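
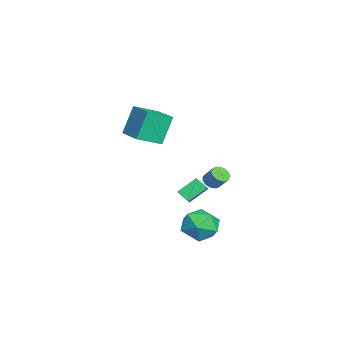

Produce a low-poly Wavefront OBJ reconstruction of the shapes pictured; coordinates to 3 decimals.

v 2.797 1.804 -2.931
v 3.595 1.322 -2.129
v 3.025 0.218 -4.111
v 3.823 -0.264 -3.309
v 2.632 -0.178 -3.014
v 2.491 0.803 -2.285
v 4.129 0.737 -3.955
v 3.988 1.718 -3.226
v 4.419 0.663 -2.762
v 3.494 0.097 -2.181
v 3.126 1.443 -4.059
v 2.201 0.877 -3.478
v 1.539 -3.553 3.016
v 0.946 -2.985 4.806
v 0.906 -2.216 2.381
v 0.313 -1.647 4.172
v 3.147 -2.673 3.268
v 2.554 -2.104 5.059
v 2.514 -1.335 2.634
v 1.921 -0.767 4.424
v -0.881 -0.619 -2.703
v -1.365 0.403 -1.844
v -0.562 0.013 -3.275
v -1.046 1.035 -2.417
v 0.366 -0.615 -2.003
v -0.118 0.407 -1.145
v 0.685 0.017 -2.576
v 0.201 1.039 -1.717
v -0.522 1.265 -1.53
v -0.218 0.773 -1.37
v 0.207 1.284 -0.61
v -0.098 1.775 -0.77
v -0.052 0.892 -1.543
v 0.373 1.403 -0.782
v 0.02 1.085 -1.713
v 0.445 1.596 -0.952
v -0.015 1.313 -1.847
v 0.41 1.824 -1.086
v -0.15 1.532 -1.918
v 0.274 2.043 -1.157
v -0.36 1.698 -1.912
v 0.065 2.209 -1.152
v -0.601 1.778 -1.831
v -0.176 2.289 -1.071
v -0.827 1.756 -1.69
v -0.402 2.267 -0.93
v -0.993 1.637 -1.518
v -0.568 2.148 -0.757
v -1.065 1.444 -1.348
v -0.64 1.955 -0.587
v -1.03 1.216 -1.214
v -0.605 1.727 -0.453
v -0.894 0.997 -1.143
v -0.47 1.508 -0.382
v -0.685 0.831 -1.148
v -0.26 1.342 -0.388
v -0.444 0.751 -1.229
v -0.019 1.262 -0.469
f 1 12 6
f 1 6 2
f 1 2 8
f 1 8 11
f 1 11 12
f 2 6 10
f 6 12 5
f 12 11 3
f 11 8 7
f 8 2 9
f 4 10 5
f 4 5 3
f 4 3 7
f 4 7 9
f 4 9 10
f 5 10 6
f 3 5 12
f 7 3 11
f 9 7 8
f 10 9 2
f 14 16 13
f 17 14 13
f 13 16 15
f 15 17 13
f 14 20 16
f 18 14 17
f 18 20 14
f 16 20 15
f 19 17 15
f 15 20 19
f 19 18 17
f 20 18 19
f 22 24 21
f 25 22 21
f 21 24 23
f 23 25 21
f 22 28 24
f 26 22 25
f 26 28 22
f 24 28 23
f 27 25 23
f 23 28 27
f 27 26 25
f 28 26 27
f 30 29 33
f 30 33 31
f 31 33 34
f 31 34 32
f 33 29 35
f 33 35 34
f 34 35 36
f 34 36 32
f 35 29 37
f 35 37 36
f 36 37 38
f 36 38 32
f 37 29 39
f 37 39 38
f 38 39 40
f 38 40 32
f 39 29 41
f 39 41 40
f 40 41 42
f 40 42 32
f 41 29 43
f 41 43 42
f 42 43 44
f 42 44 32
f 43 29 45
f 43 45 44
f 44 45 46
f 44 46 32
f 45 29 47
f 45 47 46
f 46 47 48
f 46 48 32
f 47 29 49
f 47 49 48
f 48 49 50
f 48 50 32
f 49 29 51
f 49 51 50
f 50 51 52
f 50 52 32
f 51 29 53
f 51 53 52
f 52 53 54
f 52 54 32
f 53 29 55
f 53 55 54
f 54 55 56
f 54 56 32
f 55 29 57
f 55 57 56
f 56 57 58
f 56 58 32
f 57 29 30
f 57 30 58
f 58 30 31
f 58 31 32



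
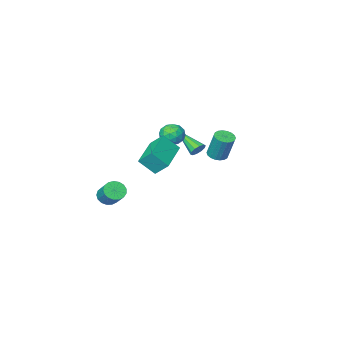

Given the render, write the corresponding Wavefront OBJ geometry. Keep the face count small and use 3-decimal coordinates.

v -1.708 -0.974 1.571
v -0.978 -0.819 1.286
v -1.342 -2.181 1.854
v -0.612 -2.026 1.569
v -0.859 -1.679 2.245
v -1.086 -0.933 2.07
v -1.234 -2.067 1.07
v -1.461 -1.321 0.895
v -0.685 -1.495 0.977
v -0.453 -1.255 1.703
v -1.867 -1.745 1.437
v -1.635 -1.505 2.163
v -1.375 -0.79 1.404
v -0.945 -2.21 1.736
v -1.09 -2.006 2.133
v -0.661 -1.914 1.966
v -1.439 -0.857 1.865
v -1.009 -0.766 1.697
v -0.94 -1.272 2.261
v -1.311 -2.234 1.443
v -0.881 -2.143 1.275
v -1.659 -1.086 1.174
v -1.23 -0.994 1.007
v -1.38 -1.728 0.879
v -0.774 -1.097 1.055
v -0.558 -1.806 1.221
v -0.924 -1.83 0.927
v -1.057 -1.392 0.825
v -0.637 -0.955 1.481
v -0.422 -1.665 1.648
v -0.568 -1.461 2.045
v -0.701 -1.022 1.942
v -0.465 -1.353 1.299
v -1.898 -1.335 1.492
v -1.683 -2.045 1.659
v -1.619 -1.978 1.198
v -1.752 -1.539 1.095
v -1.762 -1.194 1.919
v -1.546 -1.903 2.085
v -1.263 -1.608 2.315
v -1.396 -1.17 2.213
v -1.855 -1.647 1.841
v 0.429 0.586 1.202
v 1.15 0.019 2.095
v -0.001 1.257 1.974
v 0.72 0.69 2.867
v 2.02 2.03 0.833
v 2.741 1.463 1.726
v 1.59 2.701 1.605
v 2.311 2.134 2.498
v 1.359 -4.494 -4.045
v 2.052 -4.472 -4.144
v 2.153 -3.445 -3.214
v 1.461 -3.466 -3.115
v 1.932 -4.256 -4.37
v 2.033 -3.228 -3.44
v 1.681 -4.094 -4.522
v 1.782 -3.066 -3.591
v 1.356 -4.024 -4.564
v 1.457 -2.996 -3.633
v 1.032 -4.061 -4.487
v 1.133 -3.034 -3.557
v 0.783 -4.198 -4.31
v 0.884 -3.17 -3.379
v 0.666 -4.402 -4.071
v 0.767 -3.374 -3.141
v 0.708 -4.627 -3.827
v 0.809 -3.6 -2.896
v 0.899 -4.822 -3.633
v 1 -3.795 -2.702
v 1.196 -4.942 -3.533
v 1.297 -3.914 -2.602
v 1.53 -4.959 -3.551
v 1.631 -3.931 -2.62
v 1.825 -4.869 -3.682
v 1.926 -3.842 -2.751
v 2.013 -4.694 -3.896
v 2.115 -3.666 -2.965
v -1.155 3.25 2.033
v -0.594 3.457 1.989
v -0.684 4.038 3.563
v -1.245 3.83 3.607
v -0.74 3.664 1.904
v -0.83 4.244 3.478
v -0.969 3.788 1.845
v -1.059 4.369 3.419
v -1.234 3.806 1.823
v -1.325 4.387 3.397
v -1.484 3.714 1.843
v -1.574 4.295 3.417
v -1.669 3.529 1.9
v -1.759 4.11 3.474
v -1.752 3.29 1.984
v -1.842 3.871 3.558
v -1.716 3.042 2.077
v -1.806 3.623 3.651
v -1.57 2.836 2.162
v -1.66 3.416 3.736
v -1.341 2.711 2.221
v -1.431 3.292 3.795
v -1.075 2.693 2.243
v -1.166 3.274 3.817
v -0.826 2.785 2.223
v -0.916 3.366 3.797
v -0.641 2.97 2.166
v -0.731 3.551 3.74
v -0.558 3.209 2.082
v -0.648 3.79 3.656
v -3.573 -2.632 -0.772
v -3.33 -2.84 -1.22
v -3.147 -4.428 0.292
v -3.094 -2.676 -1.038
v -3.041 -2.496 -0.755
v -3.191 -2.368 -0.478
v -3.487 -2.34 -0.314
v -3.816 -2.425 -0.324
v -4.053 -2.588 -0.506
v -4.106 -2.769 -0.789
v -3.956 -2.897 -1.065
v -3.66 -2.924 -1.23
f 1 38 17
f 38 12 41
f 17 41 6
f 38 41 17
f 1 17 13
f 17 6 18
f 13 18 2
f 17 18 13
f 1 13 22
f 13 2 23
f 22 23 8
f 13 23 22
f 1 22 34
f 22 8 37
f 34 37 11
f 22 37 34
f 1 34 38
f 34 11 42
f 38 42 12
f 34 42 38
f 2 18 29
f 18 6 32
f 29 32 10
f 18 32 29
f 6 41 19
f 41 12 40
f 19 40 5
f 41 40 19
f 12 42 39
f 42 11 35
f 39 35 3
f 42 35 39
f 11 37 36
f 37 8 24
f 36 24 7
f 37 24 36
f 8 23 28
f 23 2 25
f 28 25 9
f 23 25 28
f 4 30 16
f 30 10 31
f 16 31 5
f 30 31 16
f 4 16 14
f 16 5 15
f 14 15 3
f 16 15 14
f 4 14 21
f 14 3 20
f 21 20 7
f 14 20 21
f 4 21 26
f 21 7 27
f 26 27 9
f 21 27 26
f 4 26 30
f 26 9 33
f 30 33 10
f 26 33 30
f 5 31 19
f 31 10 32
f 19 32 6
f 31 32 19
f 3 15 39
f 15 5 40
f 39 40 12
f 15 40 39
f 7 20 36
f 20 3 35
f 36 35 11
f 20 35 36
f 9 27 28
f 27 7 24
f 28 24 8
f 27 24 28
f 10 33 29
f 33 9 25
f 29 25 2
f 33 25 29
f 44 46 43
f 47 44 43
f 43 46 45
f 45 47 43
f 44 50 46
f 48 44 47
f 48 50 44
f 46 50 45
f 49 47 45
f 45 50 49
f 49 48 47
f 50 48 49
f 52 51 55
f 52 55 53
f 53 55 56
f 53 56 54
f 55 51 57
f 55 57 56
f 56 57 58
f 56 58 54
f 57 51 59
f 57 59 58
f 58 59 60
f 58 60 54
f 59 51 61
f 59 61 60
f 60 61 62
f 60 62 54
f 61 51 63
f 61 63 62
f 62 63 64
f 62 64 54
f 63 51 65
f 63 65 64
f 64 65 66
f 64 66 54
f 65 51 67
f 65 67 66
f 66 67 68
f 66 68 54
f 67 51 69
f 67 69 68
f 68 69 70
f 68 70 54
f 69 51 71
f 69 71 70
f 70 71 72
f 70 72 54
f 71 51 73
f 71 73 72
f 72 73 74
f 72 74 54
f 73 51 75
f 73 75 74
f 74 75 76
f 74 76 54
f 75 51 77
f 75 77 76
f 76 77 78
f 76 78 54
f 77 51 52
f 77 52 78
f 78 52 53
f 78 53 54
f 80 79 83
f 80 83 81
f 81 83 84
f 81 84 82
f 83 79 85
f 83 85 84
f 84 85 86
f 84 86 82
f 85 79 87
f 85 87 86
f 86 87 88
f 86 88 82
f 87 79 89
f 87 89 88
f 88 89 90
f 88 90 82
f 89 79 91
f 89 91 90
f 90 91 92
f 90 92 82
f 91 79 93
f 91 93 92
f 92 93 94
f 92 94 82
f 93 79 95
f 93 95 94
f 94 95 96
f 94 96 82
f 95 79 97
f 95 97 96
f 96 97 98
f 96 98 82
f 97 79 99
f 97 99 98
f 98 99 100
f 98 100 82
f 99 79 101
f 99 101 100
f 100 101 102
f 100 102 82
f 101 79 103
f 101 103 102
f 102 103 104
f 102 104 82
f 103 79 105
f 103 105 104
f 104 105 106
f 104 106 82
f 105 79 107
f 105 107 106
f 106 107 108
f 106 108 82
f 107 79 80
f 107 80 108
f 108 80 81
f 108 81 82
f 110 109 112
f 110 112 111
f 112 109 113
f 112 113 111
f 113 109 114
f 113 114 111
f 114 109 115
f 114 115 111
f 115 109 116
f 115 116 111
f 116 109 117
f 116 117 111
f 117 109 118
f 117 118 111
f 118 109 119
f 118 119 111
f 119 109 120
f 119 120 111
f 120 109 110
f 120 110 111



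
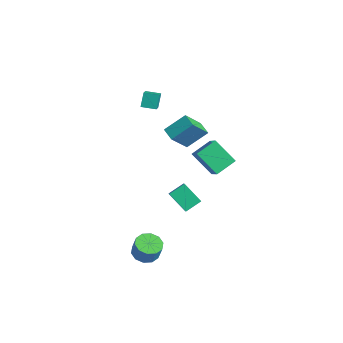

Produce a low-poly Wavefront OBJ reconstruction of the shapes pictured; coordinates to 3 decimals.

v 3.1 -3.844 -3.778
v 3.889 -3.898 -4.029
v 4.229 -3.85 -2.974
v 3.44 -3.796 -2.722
v 3.762 -3.401 -4.011
v 4.102 -3.353 -2.955
v 3.382 -3.074 -3.904
v 3.722 -3.026 -2.848
v 2.894 -3.04 -3.748
v 3.234 -2.992 -2.693
v 2.485 -3.314 -3.604
v 2.825 -3.266 -2.548
v 2.311 -3.79 -3.526
v 2.651 -3.742 -2.471
v 2.438 -4.287 -3.545
v 2.778 -4.239 -2.489
v 2.818 -4.614 -3.652
v 3.158 -4.566 -2.596
v 3.306 -4.648 -3.807
v 3.646 -4.6 -2.752
v 3.715 -4.374 -3.952
v 4.055 -4.326 -2.896
v -1.03 0.509 -3.68
v -0.937 1.529 -3.158
v 0.151 0.894 -4.641
v 0.244 1.914 -4.119
v -0.324 0.086 -2.981
v -0.231 1.106 -2.459
v 0.857 0.471 -3.942
v 0.95 1.491 -3.42
v -3.842 0.769 3.79
v -3.136 0.188 4.364
v -3.201 1.451 3.693
v -2.496 0.869 4.268
v -3.504 0.331 2.932
v -2.799 -0.251 3.507
v -2.864 1.012 2.836
v -2.158 0.431 3.41
v -0.654 1.041 1.579
v -0.37 -0.232 3.081
v -0.287 2.271 2.551
v -0.002 0.997 4.054
v 0.222 0.963 1.346
v 0.507 -0.311 2.849
v 0.59 2.192 2.319
v 0.874 0.919 3.821
v -2.513 3.183 -2.272
v -1.287 2.709 -1.163
v -2.525 4.539 -1.679
v -1.299 4.065 -0.571
v -1.181 3.735 -3.509
v 0.045 3.261 -2.401
v -1.193 5.091 -2.917
v 0.033 4.617 -1.808
f 2 1 5
f 2 5 3
f 3 5 6
f 3 6 4
f 5 1 7
f 5 7 6
f 6 7 8
f 6 8 4
f 7 1 9
f 7 9 8
f 8 9 10
f 8 10 4
f 9 1 11
f 9 11 10
f 10 11 12
f 10 12 4
f 11 1 13
f 11 13 12
f 12 13 14
f 12 14 4
f 13 1 15
f 13 15 14
f 14 15 16
f 14 16 4
f 15 1 17
f 15 17 16
f 16 17 18
f 16 18 4
f 17 1 19
f 17 19 18
f 18 19 20
f 18 20 4
f 19 1 21
f 19 21 20
f 20 21 22
f 20 22 4
f 21 1 2
f 21 2 22
f 22 2 3
f 22 3 4
f 24 26 23
f 27 24 23
f 23 26 25
f 25 27 23
f 24 30 26
f 28 24 27
f 28 30 24
f 26 30 25
f 29 27 25
f 25 30 29
f 29 28 27
f 30 28 29
f 32 34 31
f 35 32 31
f 31 34 33
f 33 35 31
f 32 38 34
f 36 32 35
f 36 38 32
f 34 38 33
f 37 35 33
f 33 38 37
f 37 36 35
f 38 36 37
f 40 42 39
f 43 40 39
f 39 42 41
f 41 43 39
f 40 46 42
f 44 40 43
f 44 46 40
f 42 46 41
f 45 43 41
f 41 46 45
f 45 44 43
f 46 44 45
f 48 50 47
f 51 48 47
f 47 50 49
f 49 51 47
f 48 54 50
f 52 48 51
f 52 54 48
f 50 54 49
f 53 51 49
f 49 54 53
f 53 52 51
f 54 52 53



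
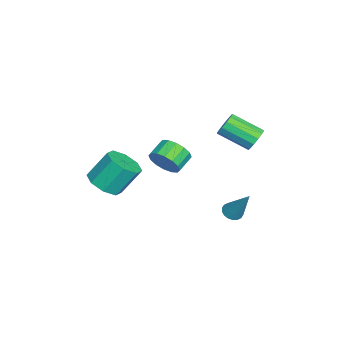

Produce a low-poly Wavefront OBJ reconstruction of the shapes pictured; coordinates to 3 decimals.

v 1.631 2.668 -2.993
v 2.069 2.32 -3.007
v 2.369 3.532 -1.287
v 2.149 2.515 -3.14
v 2.126 2.74 -3.244
v 2.005 2.951 -3.298
v 1.81 3.106 -3.292
v 1.58 3.175 -3.227
v 1.359 3.143 -3.116
v 1.192 3.017 -2.98
v 1.112 2.822 -2.847
v 1.135 2.597 -2.742
v 1.256 2.386 -2.688
v 1.451 2.231 -2.694
v 1.681 2.162 -2.759
v 1.902 2.194 -2.871
v 2.445 -3.405 -1.028
v 3.424 -3.277 -0.871
v 3.074 -2.327 0.544
v 2.095 -2.455 0.388
v 3.124 -2.729 -1.313
v 2.774 -1.779 0.102
v 2.426 -2.577 -1.588
v 2.076 -1.627 -0.172
v 1.739 -2.91 -1.534
v 1.389 -1.96 -0.119
v 1.466 -3.533 -1.184
v 1.116 -2.583 0.231
v 1.766 -4.081 -0.742
v 1.416 -3.131 0.673
v 2.464 -4.233 -0.468
v 2.114 -3.283 0.948
v 3.151 -3.9 -0.521
v 2.801 -2.95 0.894
v -1.048 3.49 0.432
v -0.842 3.785 1.044
v -1.127 2.205 1.901
v -1.332 1.91 1.288
v -1.237 3.842 1.018
v -1.522 2.262 1.875
v -1.572 3.788 0.806
v -1.857 2.208 1.663
v -1.74 3.639 0.476
v -2.025 2.059 1.332
v -1.689 3.443 0.131
v -1.974 1.862 0.987
v -1.434 3.262 -0.119
v -1.719 1.681 0.738
v -1.056 3.153 -0.193
v -1.341 1.573 0.664
v -0.675 3.152 -0.069
v -0.96 1.571 0.787
v -0.413 3.258 0.214
v -0.698 1.677 1.07
v -0.352 3.437 0.566
v -0.637 1.857 1.422
v -0.512 3.634 0.875
v -0.797 2.054 1.732
v 0.205 -0.845 -0.802
v 0.659 -0.751 -0.031
v -0.192 -0.3 0.414
v -0.645 -0.395 -0.358
v 0.742 -0.359 -0.268
v -0.108 0.092 0.176
v 0.682 -0.097 -0.649
v -0.169 0.353 -0.205
v 0.493 -0.036 -1.071
v -0.357 0.414 -0.627
v 0.228 -0.192 -1.421
v -0.622 0.259 -0.976
v -0.043 -0.523 -1.605
v -0.894 -0.072 -1.16
v -0.248 -0.94 -1.574
v -1.099 -0.489 -1.129
v -0.332 -1.332 -1.336
v -1.182 -0.881 -0.892
v -0.271 -1.593 -0.955
v -1.122 -1.143 -0.511
v -0.083 -1.654 -0.533
v -0.933 -1.204 -0.089
v 0.182 -1.499 -0.184
v -0.668 -1.048 0.261
v 0.454 -1.168 0
v -0.397 -0.717 0.445
f 2 1 4
f 2 4 3
f 4 1 5
f 4 5 3
f 5 1 6
f 5 6 3
f 6 1 7
f 6 7 3
f 7 1 8
f 7 8 3
f 8 1 9
f 8 9 3
f 9 1 10
f 9 10 3
f 10 1 11
f 10 11 3
f 11 1 12
f 11 12 3
f 12 1 13
f 12 13 3
f 13 1 14
f 13 14 3
f 14 1 15
f 14 15 3
f 15 1 16
f 15 16 3
f 16 1 2
f 16 2 3
f 18 17 21
f 18 21 19
f 19 21 22
f 19 22 20
f 21 17 23
f 21 23 22
f 22 23 24
f 22 24 20
f 23 17 25
f 23 25 24
f 24 25 26
f 24 26 20
f 25 17 27
f 25 27 26
f 26 27 28
f 26 28 20
f 27 17 29
f 27 29 28
f 28 29 30
f 28 30 20
f 29 17 31
f 29 31 30
f 30 31 32
f 30 32 20
f 31 17 33
f 31 33 32
f 32 33 34
f 32 34 20
f 33 17 18
f 33 18 34
f 34 18 19
f 34 19 20
f 36 35 39
f 36 39 37
f 37 39 40
f 37 40 38
f 39 35 41
f 39 41 40
f 40 41 42
f 40 42 38
f 41 35 43
f 41 43 42
f 42 43 44
f 42 44 38
f 43 35 45
f 43 45 44
f 44 45 46
f 44 46 38
f 45 35 47
f 45 47 46
f 46 47 48
f 46 48 38
f 47 35 49
f 47 49 48
f 48 49 50
f 48 50 38
f 49 35 51
f 49 51 50
f 50 51 52
f 50 52 38
f 51 35 53
f 51 53 52
f 52 53 54
f 52 54 38
f 53 35 55
f 53 55 54
f 54 55 56
f 54 56 38
f 55 35 57
f 55 57 56
f 56 57 58
f 56 58 38
f 57 35 36
f 57 36 58
f 58 36 37
f 58 37 38
f 60 59 63
f 60 63 61
f 61 63 64
f 61 64 62
f 63 59 65
f 63 65 64
f 64 65 66
f 64 66 62
f 65 59 67
f 65 67 66
f 66 67 68
f 66 68 62
f 67 59 69
f 67 69 68
f 68 69 70
f 68 70 62
f 69 59 71
f 69 71 70
f 70 71 72
f 70 72 62
f 71 59 73
f 71 73 72
f 72 73 74
f 72 74 62
f 73 59 75
f 73 75 74
f 74 75 76
f 74 76 62
f 75 59 77
f 75 77 76
f 76 77 78
f 76 78 62
f 77 59 79
f 77 79 78
f 78 79 80
f 78 80 62
f 79 59 81
f 79 81 80
f 80 81 82
f 80 82 62
f 81 59 83
f 81 83 82
f 82 83 84
f 82 84 62
f 83 59 60
f 83 60 84
f 84 60 61
f 84 61 62



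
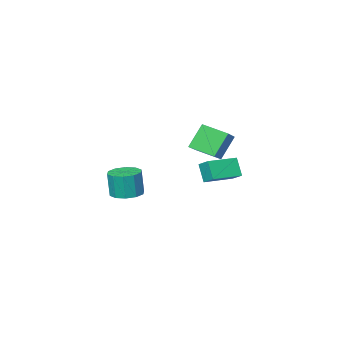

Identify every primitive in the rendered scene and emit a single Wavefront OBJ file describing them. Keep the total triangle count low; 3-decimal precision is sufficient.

v -3.598 1.182 3.124
v -3.61 2.186 3.723
v -3.528 1.889 1.941
v -3.539 2.893 2.54
v -1.641 1.147 3.22
v -1.652 2.151 3.819
v -1.57 1.854 2.037
v -1.582 2.858 2.636
v 3.144 1.178 1.888
v 3.686 2.029 1.917
v 3.779 1.914 3.6
v 3.236 1.062 3.572
v 3.082 2.183 1.96
v 3.175 2.068 3.644
v 2.502 1.953 1.977
v 2.595 1.838 3.66
v 2.167 1.426 1.959
v 2.26 1.311 3.643
v 2.205 0.805 1.915
v 2.298 0.69 3.598
v 2.601 0.326 1.86
v 2.694 0.211 3.543
v 3.205 0.172 1.816
v 3.298 0.057 3.5
v 3.785 0.402 1.8
v 3.878 0.287 3.483
v 4.12 0.929 1.817
v 4.213 0.814 3.501
v 4.082 1.55 1.862
v 4.175 1.435 3.545
v 1.173 -1.528 0.729
v 1.369 -1.341 1.149
v 0.627 -2.312 1.331
v 1.147 -1.212 1.116
v 0.932 -1.168 0.979
v 0.782 -1.22 0.775
v 0.736 -1.354 0.558
v 0.808 -1.535 0.388
v 0.977 -1.714 0.308
v 1.199 -1.843 0.342
v 1.414 -1.888 0.479
v 1.564 -1.836 0.683
v 1.61 -1.701 0.899
v 1.539 -1.52 1.07
v -4.626 -2.644 4.391
v -3.308 -1.257 5.372
v -5.635 -1.314 3.865
v -4.317 0.073 4.845
v -3.583 -2.493 2.775
v -2.265 -1.106 3.755
v -4.592 -1.163 2.248
v -3.274 0.224 3.229
f 2 4 1
f 5 2 1
f 1 4 3
f 3 5 1
f 2 8 4
f 6 2 5
f 6 8 2
f 4 8 3
f 7 5 3
f 3 8 7
f 7 6 5
f 8 6 7
f 10 9 13
f 10 13 11
f 11 13 14
f 11 14 12
f 13 9 15
f 13 15 14
f 14 15 16
f 14 16 12
f 15 9 17
f 15 17 16
f 16 17 18
f 16 18 12
f 17 9 19
f 17 19 18
f 18 19 20
f 18 20 12
f 19 9 21
f 19 21 20
f 20 21 22
f 20 22 12
f 21 9 23
f 21 23 22
f 22 23 24
f 22 24 12
f 23 9 25
f 23 25 24
f 24 25 26
f 24 26 12
f 25 9 27
f 25 27 26
f 26 27 28
f 26 28 12
f 27 9 29
f 27 29 28
f 28 29 30
f 28 30 12
f 29 9 10
f 29 10 30
f 30 10 11
f 30 11 12
f 32 31 34
f 32 34 33
f 34 31 35
f 34 35 33
f 35 31 36
f 35 36 33
f 36 31 37
f 36 37 33
f 37 31 38
f 37 38 33
f 38 31 39
f 38 39 33
f 39 31 40
f 39 40 33
f 40 31 41
f 40 41 33
f 41 31 42
f 41 42 33
f 42 31 43
f 42 43 33
f 43 31 44
f 43 44 33
f 44 31 32
f 44 32 33
f 46 48 45
f 49 46 45
f 45 48 47
f 47 49 45
f 46 52 48
f 50 46 49
f 50 52 46
f 48 52 47
f 51 49 47
f 47 52 51
f 51 50 49
f 52 50 51



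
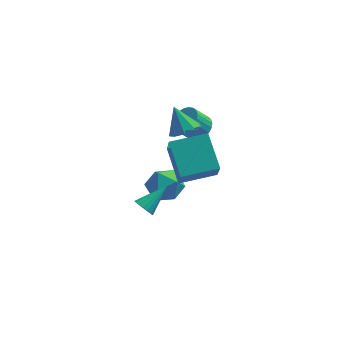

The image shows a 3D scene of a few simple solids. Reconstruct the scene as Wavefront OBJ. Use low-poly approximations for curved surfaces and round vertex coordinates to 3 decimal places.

v -0.796 -2.689 1.006
v -0.706 -3.64 2.4
v -1.306 -1.184 2.066
v -1.217 -2.135 3.46
v 0.917 -2.245 1.2
v 1.006 -3.196 2.594
v 0.406 -0.74 2.26
v 0.496 -1.691 3.654
v -2.392 -0.73 -2.815
v -1.969 -1.093 -2.975
v -1.288 0.19 -1.985
v -1.971 -0.919 -3.166
v -2.056 -0.708 -3.287
v -2.208 -0.501 -3.315
v -2.396 -0.34 -3.243
v -2.584 -0.256 -3.087
v -2.733 -0.266 -2.877
v -2.815 -0.368 -2.654
v -2.813 -0.541 -2.464
v -2.728 -0.753 -2.343
v -2.576 -0.96 -2.315
v -2.388 -1.121 -2.386
v -2.201 -1.205 -2.542
v -2.051 -1.195 -2.753
v 0.184 2.387 0.251
v 0.74 2.034 0.609
v 0.053 1.819 1.466
v -0.504 2.173 1.109
v 0.775 2.308 0.705
v 0.088 2.093 1.563
v 0.72 2.594 0.733
v 0.033 2.379 1.591
v 0.584 2.848 0.687
v -0.104 2.634 1.545
v 0.386 3.033 0.575
v -0.301 2.818 1.432
v 0.158 3.119 0.413
v -0.53 2.905 1.271
v -0.067 3.094 0.227
v -0.754 2.879 1.085
v -0.253 2.961 0.045
v -0.94 2.746 0.902
v -0.373 2.741 -0.106
v -1.06 2.526 0.751
v -0.408 2.467 -0.203
v -1.095 2.252 0.655
v -0.353 2.181 -0.231
v -1.04 1.966 0.627
v -0.216 1.926 -0.185
v -0.904 1.712 0.673
v -0.019 1.742 -0.072
v -0.706 1.527 0.785
v 0.21 1.655 0.089
v -0.478 1.441 0.947
v 0.434 1.681 0.275
v -0.253 1.466 1.133
v 0.62 1.814 0.458
v -0.067 1.599 1.315
v -0.474 1.049 1.325
v 0.257 1.033 1.672
v -1.006 1.691 2.475
v 0.195 1.501 1.382
v -0.18 1.757 1.066
v -0.693 1.682 0.87
v -1.104 1.311 0.888
v -1.22 0.817 1.11
v -0.987 0.431 1.433
v -0.515 0.335 1.705
v -0.023 0.572 1.8
v -1.892 2.074 -2.794
v -1.11 2.084 -3.45
v -1.75 0.436 -2.65
v -0.968 0.446 -3.306
v -0.861 0.855 -2.378
v -0.948 1.867 -2.466
v -1.912 0.653 -3.634
v -1.999 1.665 -3.722
v -1.123 1.206 -3.968
v -0.473 1.33 -3.192
v -2.387 1.19 -2.908
v -1.737 1.314 -2.132
f 2 4 1
f 5 2 1
f 1 4 3
f 3 5 1
f 2 8 4
f 6 2 5
f 6 8 2
f 4 8 3
f 7 5 3
f 3 8 7
f 7 6 5
f 8 6 7
f 10 9 12
f 10 12 11
f 12 9 13
f 12 13 11
f 13 9 14
f 13 14 11
f 14 9 15
f 14 15 11
f 15 9 16
f 15 16 11
f 16 9 17
f 16 17 11
f 17 9 18
f 17 18 11
f 18 9 19
f 18 19 11
f 19 9 20
f 19 20 11
f 20 9 21
f 20 21 11
f 21 9 22
f 21 22 11
f 22 9 23
f 22 23 11
f 23 9 24
f 23 24 11
f 24 9 10
f 24 10 11
f 26 25 29
f 26 29 27
f 27 29 30
f 27 30 28
f 29 25 31
f 29 31 30
f 30 31 32
f 30 32 28
f 31 25 33
f 31 33 32
f 32 33 34
f 32 34 28
f 33 25 35
f 33 35 34
f 34 35 36
f 34 36 28
f 35 25 37
f 35 37 36
f 36 37 38
f 36 38 28
f 37 25 39
f 37 39 38
f 38 39 40
f 38 40 28
f 39 25 41
f 39 41 40
f 40 41 42
f 40 42 28
f 41 25 43
f 41 43 42
f 42 43 44
f 42 44 28
f 43 25 45
f 43 45 44
f 44 45 46
f 44 46 28
f 45 25 47
f 45 47 46
f 46 47 48
f 46 48 28
f 47 25 49
f 47 49 48
f 48 49 50
f 48 50 28
f 49 25 51
f 49 51 50
f 50 51 52
f 50 52 28
f 51 25 53
f 51 53 52
f 52 53 54
f 52 54 28
f 53 25 55
f 53 55 54
f 54 55 56
f 54 56 28
f 55 25 57
f 55 57 56
f 56 57 58
f 56 58 28
f 57 25 26
f 57 26 58
f 58 26 27
f 58 27 28
f 60 59 62
f 60 62 61
f 62 59 63
f 62 63 61
f 63 59 64
f 63 64 61
f 64 59 65
f 64 65 61
f 65 59 66
f 65 66 61
f 66 59 67
f 66 67 61
f 67 59 68
f 67 68 61
f 68 59 69
f 68 69 61
f 69 59 60
f 69 60 61
f 70 81 75
f 70 75 71
f 70 71 77
f 70 77 80
f 70 80 81
f 71 75 79
f 75 81 74
f 81 80 72
f 80 77 76
f 77 71 78
f 73 79 74
f 73 74 72
f 73 72 76
f 73 76 78
f 73 78 79
f 74 79 75
f 72 74 81
f 76 72 80
f 78 76 77
f 79 78 71



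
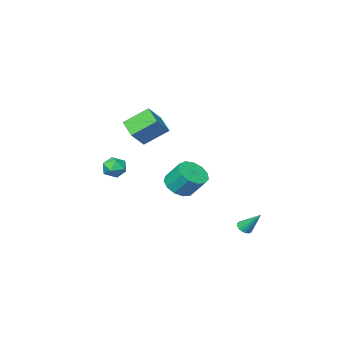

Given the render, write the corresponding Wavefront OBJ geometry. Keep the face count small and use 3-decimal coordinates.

v 2.177 -2.281 -0.701
v 2.953 -2.546 -0.727
v 1.747 -3.534 -0.773
v 2.523 -3.799 -0.799
v 2.226 -3.468 -0.11
v 2.491 -2.693 -0.066
v 2.209 -3.387 -1.434
v 2.474 -2.612 -1.39
v 2.972 -3.229 -1.18
v 2.983 -3.279 -0.362
v 1.717 -2.801 -1.138
v 1.728 -2.851 -0.32
v -1.192 -1.6 -2.543
v -0.289 -1.868 -2.101
v -0.606 -0.907 -0.874
v -1.508 -0.64 -1.317
v -0.177 -1.401 -2.438
v -0.493 -0.441 -1.211
v -0.386 -0.998 -2.807
v -0.703 -0.037 -1.58
v -0.852 -0.786 -3.093
v -1.168 0.175 -1.866
v -1.425 -0.832 -3.205
v -1.742 0.128 -1.978
v -1.925 -1.123 -3.106
v -2.241 -0.162 -1.879
v -2.191 -1.565 -2.829
v -2.508 -0.604 -1.602
v -2.141 -2.018 -2.461
v -2.457 -1.058 -1.234
v -1.789 -2.339 -2.119
v -2.105 -1.378 -0.892
v -1.247 -2.425 -1.912
v -1.564 -1.464 -0.685
v -0.688 -2.249 -1.906
v -1.005 -1.289 -0.679
v -2.158 3.241 -4.554
v -1.794 3.009 -4.264
v -2.502 4.239 -3.326
v -1.676 3.178 -4.368
v -1.653 3.36 -4.51
v -1.731 3.518 -4.66
v -1.892 3.621 -4.789
v -2.107 3.649 -4.872
v -2.331 3.596 -4.892
v -2.521 3.473 -4.845
v -2.639 3.303 -4.74
v -2.662 3.122 -4.599
v -2.585 2.963 -4.449
v -2.423 2.86 -4.319
v -2.208 2.832 -4.236
v -1.984 2.885 -4.217
v 2.436 -0.046 1.945
v 2.148 -1.248 2.536
v 1.251 0.746 2.977
v 0.963 -0.455 3.568
v 3.457 0.195 2.932
v 3.169 -1.006 3.523
v 2.272 0.988 3.964
v 1.984 -0.214 4.555
f 1 12 6
f 1 6 2
f 1 2 8
f 1 8 11
f 1 11 12
f 2 6 10
f 6 12 5
f 12 11 3
f 11 8 7
f 8 2 9
f 4 10 5
f 4 5 3
f 4 3 7
f 4 7 9
f 4 9 10
f 5 10 6
f 3 5 12
f 7 3 11
f 9 7 8
f 10 9 2
f 14 13 17
f 14 17 15
f 15 17 18
f 15 18 16
f 17 13 19
f 17 19 18
f 18 19 20
f 18 20 16
f 19 13 21
f 19 21 20
f 20 21 22
f 20 22 16
f 21 13 23
f 21 23 22
f 22 23 24
f 22 24 16
f 23 13 25
f 23 25 24
f 24 25 26
f 24 26 16
f 25 13 27
f 25 27 26
f 26 27 28
f 26 28 16
f 27 13 29
f 27 29 28
f 28 29 30
f 28 30 16
f 29 13 31
f 29 31 30
f 30 31 32
f 30 32 16
f 31 13 33
f 31 33 32
f 32 33 34
f 32 34 16
f 33 13 35
f 33 35 34
f 34 35 36
f 34 36 16
f 35 13 14
f 35 14 36
f 36 14 15
f 36 15 16
f 38 37 40
f 38 40 39
f 40 37 41
f 40 41 39
f 41 37 42
f 41 42 39
f 42 37 43
f 42 43 39
f 43 37 44
f 43 44 39
f 44 37 45
f 44 45 39
f 45 37 46
f 45 46 39
f 46 37 47
f 46 47 39
f 47 37 48
f 47 48 39
f 48 37 49
f 48 49 39
f 49 37 50
f 49 50 39
f 50 37 51
f 50 51 39
f 51 37 52
f 51 52 39
f 52 37 38
f 52 38 39
f 54 56 53
f 57 54 53
f 53 56 55
f 55 57 53
f 54 60 56
f 58 54 57
f 58 60 54
f 56 60 55
f 59 57 55
f 55 60 59
f 59 58 57
f 60 58 59



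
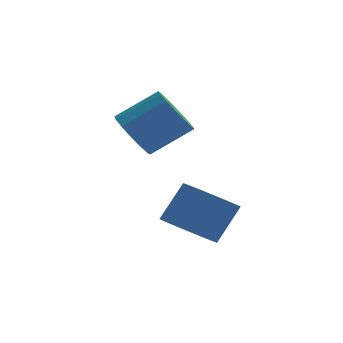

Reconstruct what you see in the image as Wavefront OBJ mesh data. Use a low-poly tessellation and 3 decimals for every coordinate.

v -1.494 0.91 -4.469
v -0.571 0.695 -4.845
v 0.117 1.416 -3.568
v -0.806 1.63 -3.191
v -0.84 1.386 -5.09
v -0.152 2.107 -3.812
v -1.493 1.797 -4.971
v -0.805 2.518 -3.693
v -2.146 1.689 -4.557
v -1.458 2.41 -3.28
v -2.417 1.124 -4.092
v -1.729 1.845 -2.815
v -2.148 0.433 -3.848
v -1.46 1.154 -2.57
v -1.495 0.022 -3.967
v -0.807 0.743 -2.689
v -0.842 0.13 -4.38
v -0.154 0.851 -3.103
v -3.536 3.552 -1.53
v -3.027 3.763 -2.34
v -1.634 4.24 -1.34
v -2.144 4.028 -0.53
v -3.263 4.195 -2.217
v -1.871 4.672 -1.217
v -3.573 4.454 -1.91
v -2.18 4.931 -0.91
v -3.872 4.472 -1.501
v -2.48 4.949 -0.501
v -4.082 4.243 -1.1
v -2.689 4.719 -0.099
v -4.146 3.828 -0.814
v -2.753 4.305 0.186
v -4.046 3.34 -0.72
v -2.653 3.817 0.28
v -3.809 2.908 -0.843
v -2.417 3.385 0.157
v -3.5 2.649 -1.15
v -2.107 3.126 -0.15
v -3.2 2.631 -1.559
v -1.808 3.108 -0.559
v -2.991 2.861 -1.961
v -1.598 3.337 -0.96
v -2.927 3.275 -2.246
v -1.534 3.752 -1.246
f 2 1 5
f 2 5 3
f 3 5 6
f 3 6 4
f 5 1 7
f 5 7 6
f 6 7 8
f 6 8 4
f 7 1 9
f 7 9 8
f 8 9 10
f 8 10 4
f 9 1 11
f 9 11 10
f 10 11 12
f 10 12 4
f 11 1 13
f 11 13 12
f 12 13 14
f 12 14 4
f 13 1 15
f 13 15 14
f 14 15 16
f 14 16 4
f 15 1 17
f 15 17 16
f 16 17 18
f 16 18 4
f 17 1 2
f 17 2 18
f 18 2 3
f 18 3 4
f 20 19 23
f 20 23 21
f 21 23 24
f 21 24 22
f 23 19 25
f 23 25 24
f 24 25 26
f 24 26 22
f 25 19 27
f 25 27 26
f 26 27 28
f 26 28 22
f 27 19 29
f 27 29 28
f 28 29 30
f 28 30 22
f 29 19 31
f 29 31 30
f 30 31 32
f 30 32 22
f 31 19 33
f 31 33 32
f 32 33 34
f 32 34 22
f 33 19 35
f 33 35 34
f 34 35 36
f 34 36 22
f 35 19 37
f 35 37 36
f 36 37 38
f 36 38 22
f 37 19 39
f 37 39 38
f 38 39 40
f 38 40 22
f 39 19 41
f 39 41 40
f 40 41 42
f 40 42 22
f 41 19 43
f 41 43 42
f 42 43 44
f 42 44 22
f 43 19 20
f 43 20 44
f 44 20 21
f 44 21 22



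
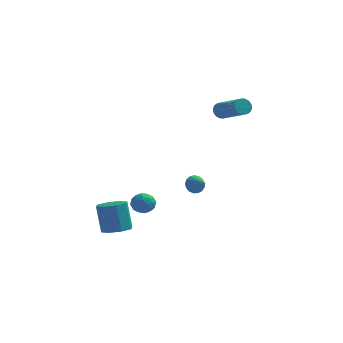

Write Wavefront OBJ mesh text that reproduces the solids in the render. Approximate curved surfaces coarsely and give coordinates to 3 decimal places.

v -1.591 -3.864 -3.792
v -1.078 -4.598 -3.582
v -1.456 -4.331 -1.719
v -1.969 -3.596 -1.928
v -0.703 -4.002 -3.591
v -1.082 -3.734 -1.728
v -0.849 -3.325 -3.718
v -1.228 -3.057 -1.855
v -1.429 -2.963 -3.888
v -1.808 -2.696 -2.025
v -2.104 -3.129 -4.001
v -2.482 -2.862 -2.138
v -2.478 -3.726 -3.992
v -2.857 -3.458 -2.129
v -2.332 -4.403 -3.865
v -2.711 -4.135 -2.002
v -1.752 -4.764 -3.695
v -2.131 -4.497 -1.832
v 2.309 4.368 3.234
v 2.681 4.546 2.771
v 4.302 3.331 3.602
v 3.931 3.152 4.066
v 2.725 4.718 2.936
v 4.346 3.502 3.767
v 2.706 4.836 3.146
v 4.327 3.621 3.977
v 2.627 4.883 3.37
v 4.248 3.668 4.201
v 2.499 4.852 3.573
v 4.12 3.636 4.404
v 2.342 4.747 3.724
v 3.963 3.531 4.555
v 2.181 4.584 3.801
v 3.802 3.368 4.632
v 2.039 4.388 3.792
v 3.66 3.173 4.623
v 1.938 4.189 3.698
v 3.559 2.974 4.529
v 1.894 4.018 3.533
v 3.515 2.802 4.364
v 1.913 3.899 3.323
v 3.534 2.684 4.154
v 1.992 3.852 3.099
v 3.613 2.637 3.93
v 2.12 3.884 2.896
v 3.741 2.668 3.727
v 2.277 3.989 2.745
v 3.898 2.773 3.576
v 2.438 4.152 2.668
v 4.059 2.936 3.499
v 2.58 4.347 2.677
v 4.201 3.132 3.508
v 1.243 2.376 -2.206
v 1.638 2.531 -2.75
v 2.037 1.724 -1.814
v 1.717 2.761 -2.527
v 1.688 2.903 -2.23
v 1.556 2.925 -1.928
v 1.353 2.82 -1.689
v 1.125 2.614 -1.569
v 0.924 2.354 -1.594
v 0.795 2.099 -1.76
v 0.769 1.907 -2.027
v 0.852 1.823 -2.336
v 1.024 1.865 -2.614
v 1.246 2.025 -2.799
v 1.468 2.265 -2.848
v -2.472 2.522 -3.788
v -2.002 2.664 -4.445
v -1.718 1.476 -3.475
v -1.248 1.618 -4.132
v -1.235 2.139 -3.498
v -1.701 2.785 -3.692
v -2.019 1.355 -4.228
v -2.485 2.001 -4.422
v -1.722 1.943 -4.717
v -1.238 2.427 -4.266
v -2.482 1.713 -3.654
v -1.998 2.197 -3.203
v -2.303 2.685 -4.144
v -1.417 1.455 -3.776
v -1.409 1.761 -3.404
v -1.133 1.845 -3.79
v -2.127 2.756 -3.701
v -1.85 2.839 -4.087
v -1.399 2.531 -3.531
v -1.87 1.301 -3.833
v -1.593 1.384 -4.219
v -2.587 2.295 -4.13
v -2.311 2.379 -4.516
v -2.321 1.609 -4.389
v -1.862 2.345 -4.69
v -1.419 1.73 -4.506
v -1.872 1.575 -4.563
v -2.146 1.955 -4.676
v -1.578 2.629 -4.425
v -1.134 2.014 -4.241
v -1.127 2.32 -3.868
v -1.401 2.7 -3.982
v -1.413 2.205 -4.585
v -2.586 2.126 -3.679
v -2.142 1.511 -3.495
v -2.319 1.44 -3.938
v -2.593 1.82 -4.052
v -2.301 2.41 -3.414
v -1.858 1.795 -3.23
v -1.574 2.185 -3.244
v -1.848 2.565 -3.357
v -2.307 1.935 -3.335
f 2 1 5
f 2 5 3
f 3 5 6
f 3 6 4
f 5 1 7
f 5 7 6
f 6 7 8
f 6 8 4
f 7 1 9
f 7 9 8
f 8 9 10
f 8 10 4
f 9 1 11
f 9 11 10
f 10 11 12
f 10 12 4
f 11 1 13
f 11 13 12
f 12 13 14
f 12 14 4
f 13 1 15
f 13 15 14
f 14 15 16
f 14 16 4
f 15 1 17
f 15 17 16
f 16 17 18
f 16 18 4
f 17 1 2
f 17 2 18
f 18 2 3
f 18 3 4
f 20 19 23
f 20 23 21
f 21 23 24
f 21 24 22
f 23 19 25
f 23 25 24
f 24 25 26
f 24 26 22
f 25 19 27
f 25 27 26
f 26 27 28
f 26 28 22
f 27 19 29
f 27 29 28
f 28 29 30
f 28 30 22
f 29 19 31
f 29 31 30
f 30 31 32
f 30 32 22
f 31 19 33
f 31 33 32
f 32 33 34
f 32 34 22
f 33 19 35
f 33 35 34
f 34 35 36
f 34 36 22
f 35 19 37
f 35 37 36
f 36 37 38
f 36 38 22
f 37 19 39
f 37 39 38
f 38 39 40
f 38 40 22
f 39 19 41
f 39 41 40
f 40 41 42
f 40 42 22
f 41 19 43
f 41 43 42
f 42 43 44
f 42 44 22
f 43 19 45
f 43 45 44
f 44 45 46
f 44 46 22
f 45 19 47
f 45 47 46
f 46 47 48
f 46 48 22
f 47 19 49
f 47 49 48
f 48 49 50
f 48 50 22
f 49 19 51
f 49 51 50
f 50 51 52
f 50 52 22
f 51 19 20
f 51 20 52
f 52 20 21
f 52 21 22
f 54 53 56
f 54 56 55
f 56 53 57
f 56 57 55
f 57 53 58
f 57 58 55
f 58 53 59
f 58 59 55
f 59 53 60
f 59 60 55
f 60 53 61
f 60 61 55
f 61 53 62
f 61 62 55
f 62 53 63
f 62 63 55
f 63 53 64
f 63 64 55
f 64 53 65
f 64 65 55
f 65 53 66
f 65 66 55
f 66 53 67
f 66 67 55
f 67 53 54
f 67 54 55
f 68 105 84
f 105 79 108
f 84 108 73
f 105 108 84
f 68 84 80
f 84 73 85
f 80 85 69
f 84 85 80
f 68 80 89
f 80 69 90
f 89 90 75
f 80 90 89
f 68 89 101
f 89 75 104
f 101 104 78
f 89 104 101
f 68 101 105
f 101 78 109
f 105 109 79
f 101 109 105
f 69 85 96
f 85 73 99
f 96 99 77
f 85 99 96
f 73 108 86
f 108 79 107
f 86 107 72
f 108 107 86
f 79 109 106
f 109 78 102
f 106 102 70
f 109 102 106
f 78 104 103
f 104 75 91
f 103 91 74
f 104 91 103
f 75 90 95
f 90 69 92
f 95 92 76
f 90 92 95
f 71 97 83
f 97 77 98
f 83 98 72
f 97 98 83
f 71 83 81
f 83 72 82
f 81 82 70
f 83 82 81
f 71 81 88
f 81 70 87
f 88 87 74
f 81 87 88
f 71 88 93
f 88 74 94
f 93 94 76
f 88 94 93
f 71 93 97
f 93 76 100
f 97 100 77
f 93 100 97
f 72 98 86
f 98 77 99
f 86 99 73
f 98 99 86
f 70 82 106
f 82 72 107
f 106 107 79
f 82 107 106
f 74 87 103
f 87 70 102
f 103 102 78
f 87 102 103
f 76 94 95
f 94 74 91
f 95 91 75
f 94 91 95
f 77 100 96
f 100 76 92
f 96 92 69
f 100 92 96



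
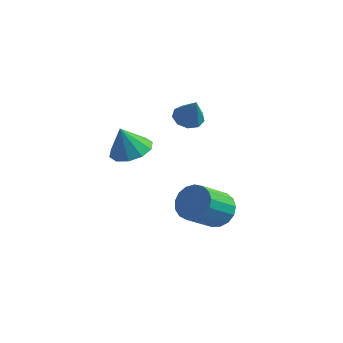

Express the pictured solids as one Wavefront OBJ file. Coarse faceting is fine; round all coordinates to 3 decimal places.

v -0.948 -0.902 1.368
v 0.027 -0.899 1.668
v -1.372 -1.098 2.752
v -0.184 -0.305 1.687
v -0.688 0.06 1.585
v -1.29 0.059 1.4
v -1.762 -0.31 1.203
v -1.923 -0.905 1.069
v -1.711 -1.498 1.05
v -1.208 -1.864 1.152
v -0.606 -1.862 1.337
v -0.134 -1.494 1.534
v 0.615 1.76 2.272
v 1.299 1.975 2.051
v 1.145 1.42 3.588
v 1.047 2.373 2.256
v 0.593 2.484 2.468
v 0.149 2.257 2.588
v -0.077 1.797 2.56
v 0.02 1.32 2.397
v 0.396 1.05 2.176
v 0.873 1.111 1.999
v 1.23 1.477 1.95
v 2.331 1.144 -3.097
v 2.944 1.497 -2.419
v 2.322 0.13 -1.145
v 1.709 -0.224 -1.823
v 2.548 1.74 -2.351
v 1.927 0.373 -1.076
v 2.103 1.847 -2.454
v 1.482 0.479 -1.179
v 1.71 1.792 -2.704
v 1.089 0.425 -1.429
v 1.459 1.589 -3.044
v 0.838 0.222 -1.769
v 1.408 1.284 -3.396
v 0.787 -0.084 -2.122
v 1.568 0.947 -3.68
v 0.947 -0.421 -2.406
v 1.903 0.655 -3.831
v 1.282 -0.713 -2.556
v 2.335 0.474 -3.813
v 1.714 -0.893 -2.538
v 2.767 0.448 -3.631
v 2.146 -0.92 -2.357
v 3.099 0.58 -3.327
v 2.478 -0.787 -2.053
v 3.254 0.842 -2.971
v 2.633 -0.525 -1.696
v 3.198 1.173 -2.643
v 2.577 -0.195 -1.368
f 2 1 4
f 2 4 3
f 4 1 5
f 4 5 3
f 5 1 6
f 5 6 3
f 6 1 7
f 6 7 3
f 7 1 8
f 7 8 3
f 8 1 9
f 8 9 3
f 9 1 10
f 9 10 3
f 10 1 11
f 10 11 3
f 11 1 12
f 11 12 3
f 12 1 2
f 12 2 3
f 14 13 16
f 14 16 15
f 16 13 17
f 16 17 15
f 17 13 18
f 17 18 15
f 18 13 19
f 18 19 15
f 19 13 20
f 19 20 15
f 20 13 21
f 20 21 15
f 21 13 22
f 21 22 15
f 22 13 23
f 22 23 15
f 23 13 14
f 23 14 15
f 25 24 28
f 25 28 26
f 26 28 29
f 26 29 27
f 28 24 30
f 28 30 29
f 29 30 31
f 29 31 27
f 30 24 32
f 30 32 31
f 31 32 33
f 31 33 27
f 32 24 34
f 32 34 33
f 33 34 35
f 33 35 27
f 34 24 36
f 34 36 35
f 35 36 37
f 35 37 27
f 36 24 38
f 36 38 37
f 37 38 39
f 37 39 27
f 38 24 40
f 38 40 39
f 39 40 41
f 39 41 27
f 40 24 42
f 40 42 41
f 41 42 43
f 41 43 27
f 42 24 44
f 42 44 43
f 43 44 45
f 43 45 27
f 44 24 46
f 44 46 45
f 45 46 47
f 45 47 27
f 46 24 48
f 46 48 47
f 47 48 49
f 47 49 27
f 48 24 50
f 48 50 49
f 49 50 51
f 49 51 27
f 50 24 25
f 50 25 51
f 51 25 26
f 51 26 27



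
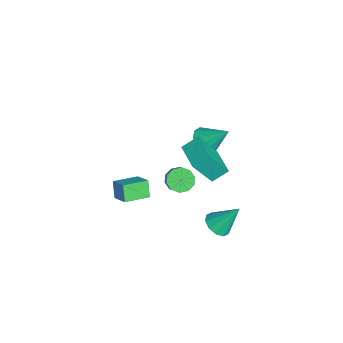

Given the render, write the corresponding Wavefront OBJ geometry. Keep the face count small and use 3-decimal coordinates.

v -0.311 -2.374 -2.721
v -0.926 -2.384 -1.785
v -0.798 -0.924 -3.026
v -1.414 -0.934 -2.091
v 0.674 -1.906 -2.069
v 0.058 -1.916 -1.134
v 0.186 -0.456 -2.375
v -0.429 -0.466 -1.439
v 3.467 2.822 -1.757
v 3.921 3.37 -2.224
v 3.653 3.978 -0.223
v 3.414 3.503 -2.263
v 2.928 3.377 -2.11
v 2.648 3.039 -1.821
v 2.681 2.618 -1.509
v 3.014 2.275 -1.291
v 3.521 2.141 -1.251
v 4.007 2.268 -1.405
v 4.287 2.606 -1.694
v 4.254 3.027 -2.006
v 0.601 1.255 2.61
v 0.402 2.19 3.212
v 0.414 2.36 0.834
v 0.214 3.295 1.437
v 2.346 1.605 2.643
v 2.146 2.54 3.246
v 2.158 2.71 0.868
v 1.959 3.645 1.47
v -1.894 1.462 -3.3
v -1.304 1.314 -3.851
v -0.157 1.271 -2.61
v -0.746 1.418 -2.06
v -1.345 1.817 -3.795
v -0.197 1.773 -2.555
v -1.595 2.183 -3.551
v -0.448 2.139 -2.311
v -1.959 2.274 -3.211
v -0.812 2.231 -1.97
v -2.299 2.055 -2.905
v -1.151 2.011 -1.664
v -2.483 1.609 -2.75
v -1.336 1.566 -1.509
v -2.443 1.107 -2.805
v -1.295 1.063 -1.565
v -2.192 0.741 -3.049
v -1.045 0.697 -1.809
v -1.828 0.649 -3.39
v -0.681 0.606 -2.149
v -1.489 0.869 -3.696
v -0.341 0.825 -2.455
v -4.086 3.305 -2.165
v -3.164 3.034 -2.301
v -3.514 4.575 -0.815
v -3.282 3.486 -2.676
v -3.706 3.87 -2.857
v -4.275 4.037 -2.773
v -4.773 3.925 -2.457
v -5.007 3.576 -2.03
v -4.89 3.124 -1.654
v -4.466 2.741 -1.474
v -3.896 2.573 -1.558
v -3.399 2.685 -1.873
f 2 4 1
f 5 2 1
f 1 4 3
f 3 5 1
f 2 8 4
f 6 2 5
f 6 8 2
f 4 8 3
f 7 5 3
f 3 8 7
f 7 6 5
f 8 6 7
f 10 9 12
f 10 12 11
f 12 9 13
f 12 13 11
f 13 9 14
f 13 14 11
f 14 9 15
f 14 15 11
f 15 9 16
f 15 16 11
f 16 9 17
f 16 17 11
f 17 9 18
f 17 18 11
f 18 9 19
f 18 19 11
f 19 9 20
f 19 20 11
f 20 9 10
f 20 10 11
f 22 24 21
f 25 22 21
f 21 24 23
f 23 25 21
f 22 28 24
f 26 22 25
f 26 28 22
f 24 28 23
f 27 25 23
f 23 28 27
f 27 26 25
f 28 26 27
f 30 29 33
f 30 33 31
f 31 33 34
f 31 34 32
f 33 29 35
f 33 35 34
f 34 35 36
f 34 36 32
f 35 29 37
f 35 37 36
f 36 37 38
f 36 38 32
f 37 29 39
f 37 39 38
f 38 39 40
f 38 40 32
f 39 29 41
f 39 41 40
f 40 41 42
f 40 42 32
f 41 29 43
f 41 43 42
f 42 43 44
f 42 44 32
f 43 29 45
f 43 45 44
f 44 45 46
f 44 46 32
f 45 29 47
f 45 47 46
f 46 47 48
f 46 48 32
f 47 29 49
f 47 49 48
f 48 49 50
f 48 50 32
f 49 29 30
f 49 30 50
f 50 30 31
f 50 31 32
f 52 51 54
f 52 54 53
f 54 51 55
f 54 55 53
f 55 51 56
f 55 56 53
f 56 51 57
f 56 57 53
f 57 51 58
f 57 58 53
f 58 51 59
f 58 59 53
f 59 51 60
f 59 60 53
f 60 51 61
f 60 61 53
f 61 51 62
f 61 62 53
f 62 51 52
f 62 52 53



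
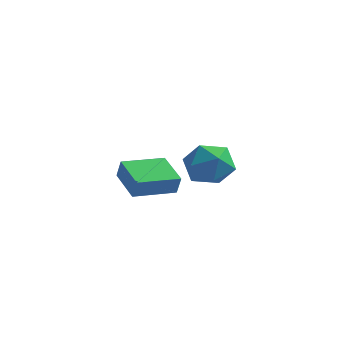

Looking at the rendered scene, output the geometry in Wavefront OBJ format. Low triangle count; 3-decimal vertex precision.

v -1.617 1.826 -0.154
v -1.336 1.707 0.809
v -3.003 2.988 0.394
v -2.722 2.869 1.357
v -0.278 3.511 -0.337
v 0.003 3.392 0.626
v -1.664 4.673 0.211
v -1.383 4.554 1.174
v 2.46 0.582 4.117
v 3.587 0.327 4.472
v 2.533 -0.887 2.828
v 3.66 -1.142 3.183
v 2.731 -1.346 3.929
v 2.685 -0.438 4.726
v 3.435 -0.122 2.574
v 3.389 0.786 3.371
v 4.19 -0.109 3.519
v 3.754 -0.865 4.356
v 2.366 0.305 2.944
v 1.93 -0.451 3.781
f 2 4 1
f 5 2 1
f 1 4 3
f 3 5 1
f 2 8 4
f 6 2 5
f 6 8 2
f 4 8 3
f 7 5 3
f 3 8 7
f 7 6 5
f 8 6 7
f 9 20 14
f 9 14 10
f 9 10 16
f 9 16 19
f 9 19 20
f 10 14 18
f 14 20 13
f 20 19 11
f 19 16 15
f 16 10 17
f 12 18 13
f 12 13 11
f 12 11 15
f 12 15 17
f 12 17 18
f 13 18 14
f 11 13 20
f 15 11 19
f 17 15 16
f 18 17 10



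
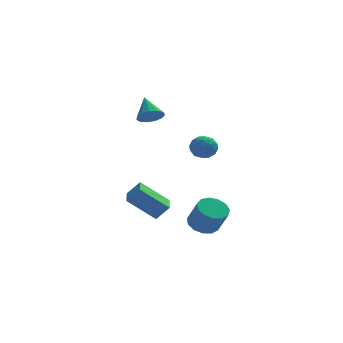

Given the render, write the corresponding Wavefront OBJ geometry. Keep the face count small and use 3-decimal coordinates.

v 0.913 -0.067 -4.935
v -0.704 -0.065 -3.533
v 0.944 1.342 -4.9
v -0.673 1.344 -3.499
v 1.653 -0.104 -4.081
v 0.036 -0.102 -2.68
v 1.684 1.305 -4.047
v 0.067 1.307 -2.645
v 0.683 2.283 2.045
v 1.38 2.1 2.436
v 0.357 3.417 3.155
v 1.485 2.43 2.13
v 1.335 2.713 1.797
v 0.978 2.86 1.542
v 0.527 2.823 1.448
v 0.126 2.615 1.543
v -0.099 2.301 1.797
v -0.075 1.982 2.13
v 0.189 1.758 2.436
v 0.61 1.701 2.618
v 1.054 1.829 2.618
v 3.489 4.202 -0.747
v 4.218 3.937 -0.347
v 3.182 2.863 -1.073
v 3.911 2.598 -0.673
v 3.248 2.92 -0.205
v 3.438 3.748 -0.004
v 3.962 3.052 -1.416
v 4.152 3.88 -1.215
v 4.51 3.227 -0.76
v 4.069 3.145 -0.012
v 3.331 3.655 -1.408
v 2.89 3.573 -0.66
v 3.88 4.187 -0.518
v 3.52 2.613 -0.902
v 3.13 2.802 -0.627
v 3.559 2.647 -0.391
v 3.422 4.076 -0.317
v 3.85 3.92 -0.081
v 3.281 3.323 0.002
v 3.55 2.88 -1.339
v 3.978 2.724 -1.103
v 3.841 4.153 -1.029
v 4.27 3.998 -0.793
v 4.119 3.477 -1.422
v 4.48 3.614 -0.526
v 4.3 2.827 -0.718
v 4.33 3.094 -1.155
v 4.442 3.58 -1.036
v 4.221 3.566 -0.086
v 4.041 2.779 -0.278
v 3.652 2.968 -0.003
v 3.763 3.455 0.116
v 4.393 3.149 -0.329
v 3.359 4.021 -1.142
v 3.179 3.234 -1.334
v 3.637 3.345 -1.536
v 3.748 3.832 -1.417
v 3.1 3.973 -0.702
v 2.92 3.186 -0.894
v 2.958 3.22 -0.384
v 3.07 3.706 -0.265
v 3.007 3.651 -1.091
v 3.341 -3.388 -3.952
v 3.76 -4.043 -4.445
v 4.257 -4.767 -3.06
v 3.839 -4.112 -2.568
v 4.11 -3.667 -4.374
v 4.607 -4.391 -2.989
v 4.216 -3.203 -4.17
v 4.713 -3.926 -2.785
v 4.044 -2.797 -3.896
v 4.542 -3.521 -2.511
v 3.649 -2.579 -3.64
v 4.147 -3.303 -2.256
v 3.157 -2.618 -3.484
v 3.654 -3.342 -2.099
v 2.723 -2.902 -3.476
v 3.22 -3.625 -2.091
v 2.485 -3.339 -3.619
v 2.983 -4.063 -2.234
v 2.519 -3.793 -3.869
v 3.017 -4.517 -2.484
v 2.814 -4.118 -4.144
v 3.312 -4.841 -2.759
v 3.277 -4.211 -4.359
v 3.775 -4.935 -2.974
f 2 4 1
f 5 2 1
f 1 4 3
f 3 5 1
f 2 8 4
f 6 2 5
f 6 8 2
f 4 8 3
f 7 5 3
f 3 8 7
f 7 6 5
f 8 6 7
f 10 9 12
f 10 12 11
f 12 9 13
f 12 13 11
f 13 9 14
f 13 14 11
f 14 9 15
f 14 15 11
f 15 9 16
f 15 16 11
f 16 9 17
f 16 17 11
f 17 9 18
f 17 18 11
f 18 9 19
f 18 19 11
f 19 9 20
f 19 20 11
f 20 9 21
f 20 21 11
f 21 9 10
f 21 10 11
f 22 59 38
f 59 33 62
f 38 62 27
f 59 62 38
f 22 38 34
f 38 27 39
f 34 39 23
f 38 39 34
f 22 34 43
f 34 23 44
f 43 44 29
f 34 44 43
f 22 43 55
f 43 29 58
f 55 58 32
f 43 58 55
f 22 55 59
f 55 32 63
f 59 63 33
f 55 63 59
f 23 39 50
f 39 27 53
f 50 53 31
f 39 53 50
f 27 62 40
f 62 33 61
f 40 61 26
f 62 61 40
f 33 63 60
f 63 32 56
f 60 56 24
f 63 56 60
f 32 58 57
f 58 29 45
f 57 45 28
f 58 45 57
f 29 44 49
f 44 23 46
f 49 46 30
f 44 46 49
f 25 51 37
f 51 31 52
f 37 52 26
f 51 52 37
f 25 37 35
f 37 26 36
f 35 36 24
f 37 36 35
f 25 35 42
f 35 24 41
f 42 41 28
f 35 41 42
f 25 42 47
f 42 28 48
f 47 48 30
f 42 48 47
f 25 47 51
f 47 30 54
f 51 54 31
f 47 54 51
f 26 52 40
f 52 31 53
f 40 53 27
f 52 53 40
f 24 36 60
f 36 26 61
f 60 61 33
f 36 61 60
f 28 41 57
f 41 24 56
f 57 56 32
f 41 56 57
f 30 48 49
f 48 28 45
f 49 45 29
f 48 45 49
f 31 54 50
f 54 30 46
f 50 46 23
f 54 46 50
f 65 64 68
f 65 68 66
f 66 68 69
f 66 69 67
f 68 64 70
f 68 70 69
f 69 70 71
f 69 71 67
f 70 64 72
f 70 72 71
f 71 72 73
f 71 73 67
f 72 64 74
f 72 74 73
f 73 74 75
f 73 75 67
f 74 64 76
f 74 76 75
f 75 76 77
f 75 77 67
f 76 64 78
f 76 78 77
f 77 78 79
f 77 79 67
f 78 64 80
f 78 80 79
f 79 80 81
f 79 81 67
f 80 64 82
f 80 82 81
f 81 82 83
f 81 83 67
f 82 64 84
f 82 84 83
f 83 84 85
f 83 85 67
f 84 64 86
f 84 86 85
f 85 86 87
f 85 87 67
f 86 64 65
f 86 65 87
f 87 65 66
f 87 66 67



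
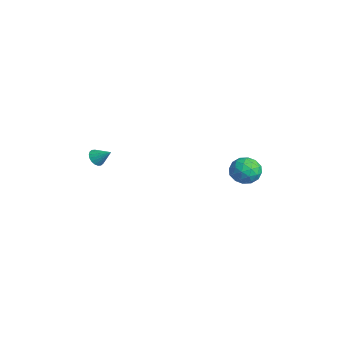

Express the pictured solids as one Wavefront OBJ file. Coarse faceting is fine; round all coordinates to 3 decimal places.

v 2.349 3.582 -1.414
v 3.054 3.088 -1.613
v 2.146 2.812 -0.227
v 2.851 2.318 -0.426
v 2.956 3.163 -0.19
v 3.081 3.638 -0.923
v 2.119 2.262 -0.917
v 2.244 2.737 -1.65
v 2.911 2.272 -1.306
v 3.429 2.829 -0.857
v 1.771 3.071 -0.983
v 2.289 3.628 -0.534
v 2.719 3.402 -1.618
v 2.481 2.498 -0.222
v 2.543 2.994 -0.083
v 2.957 2.704 -0.2
v 2.735 3.726 -1.212
v 3.15 3.436 -1.329
v 3.092 3.48 -0.492
v 2.05 2.464 -0.511
v 2.465 2.174 -0.628
v 2.243 3.196 -1.64
v 2.657 2.906 -1.757
v 2.108 2.42 -1.348
v 3.05 2.633 -1.555
v 2.931 2.18 -0.857
v 2.5 2.147 -1.145
v 2.574 2.427 -1.576
v 3.354 2.96 -1.29
v 3.235 2.508 -0.593
v 3.296 3.004 -0.453
v 3.37 3.284 -0.885
v 3.27 2.481 -1.11
v 1.965 3.392 -1.247
v 1.846 2.94 -0.55
v 1.83 2.616 -0.955
v 1.904 2.896 -1.387
v 2.269 3.72 -0.983
v 2.15 3.267 -0.285
v 2.626 3.473 -0.264
v 2.7 3.753 -0.695
v 1.93 3.419 -0.73
v 0.483 -4.109 0.169
v 0.865 -4.476 0.158
v 1.057 -3.531 0.751
v 0.917 -4.34 -0.028
v 0.883 -4.159 -0.175
v 0.77 -3.967 -0.254
v 0.6 -3.804 -0.248
v 0.407 -3.701 -0.16
v 0.229 -3.678 -0.007
v 0.102 -3.741 0.181
v 0.05 -3.877 0.367
v 0.084 -4.058 0.513
v 0.197 -4.25 0.592
v 0.367 -4.413 0.587
v 0.56 -4.517 0.499
v 0.738 -4.539 0.346
f 1 38 17
f 38 12 41
f 17 41 6
f 38 41 17
f 1 17 13
f 17 6 18
f 13 18 2
f 17 18 13
f 1 13 22
f 13 2 23
f 22 23 8
f 13 23 22
f 1 22 34
f 22 8 37
f 34 37 11
f 22 37 34
f 1 34 38
f 34 11 42
f 38 42 12
f 34 42 38
f 2 18 29
f 18 6 32
f 29 32 10
f 18 32 29
f 6 41 19
f 41 12 40
f 19 40 5
f 41 40 19
f 12 42 39
f 42 11 35
f 39 35 3
f 42 35 39
f 11 37 36
f 37 8 24
f 36 24 7
f 37 24 36
f 8 23 28
f 23 2 25
f 28 25 9
f 23 25 28
f 4 30 16
f 30 10 31
f 16 31 5
f 30 31 16
f 4 16 14
f 16 5 15
f 14 15 3
f 16 15 14
f 4 14 21
f 14 3 20
f 21 20 7
f 14 20 21
f 4 21 26
f 21 7 27
f 26 27 9
f 21 27 26
f 4 26 30
f 26 9 33
f 30 33 10
f 26 33 30
f 5 31 19
f 31 10 32
f 19 32 6
f 31 32 19
f 3 15 39
f 15 5 40
f 39 40 12
f 15 40 39
f 7 20 36
f 20 3 35
f 36 35 11
f 20 35 36
f 9 27 28
f 27 7 24
f 28 24 8
f 27 24 28
f 10 33 29
f 33 9 25
f 29 25 2
f 33 25 29
f 44 43 46
f 44 46 45
f 46 43 47
f 46 47 45
f 47 43 48
f 47 48 45
f 48 43 49
f 48 49 45
f 49 43 50
f 49 50 45
f 50 43 51
f 50 51 45
f 51 43 52
f 51 52 45
f 52 43 53
f 52 53 45
f 53 43 54
f 53 54 45
f 54 43 55
f 54 55 45
f 55 43 56
f 55 56 45
f 56 43 57
f 56 57 45
f 57 43 58
f 57 58 45
f 58 43 44
f 58 44 45



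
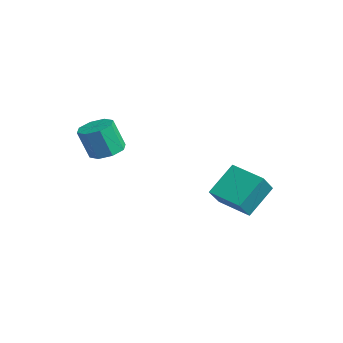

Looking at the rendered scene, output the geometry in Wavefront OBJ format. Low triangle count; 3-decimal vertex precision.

v -1.655 -2.377 -1.443
v -0.792 -2.521 -1.347
v -1.042 -3.007 0.178
v -1.905 -2.863 0.083
v -0.969 -1.894 -1.176
v -1.22 -2.38 0.349
v -1.548 -1.55 -1.162
v -1.798 -2.036 0.364
v -2.19 -1.691 -1.312
v -2.44 -2.176 0.214
v -2.518 -2.233 -1.538
v -2.768 -2.719 -0.013
v -2.34 -2.86 -1.709
v -2.591 -3.346 -0.184
v -1.762 -3.204 -1.724
v -2.012 -3.69 -0.198
v -1.12 -3.064 -1.574
v -1.37 -3.549 -0.048
v 1.374 1.663 -4.186
v 1.007 3.014 -2.93
v 2.907 2.392 -4.521
v 2.54 3.742 -3.265
v 2 0.838 -3.115
v 1.633 2.188 -1.859
v 3.533 1.566 -3.45
v 3.166 2.917 -2.194
f 2 1 5
f 2 5 3
f 3 5 6
f 3 6 4
f 5 1 7
f 5 7 6
f 6 7 8
f 6 8 4
f 7 1 9
f 7 9 8
f 8 9 10
f 8 10 4
f 9 1 11
f 9 11 10
f 10 11 12
f 10 12 4
f 11 1 13
f 11 13 12
f 12 13 14
f 12 14 4
f 13 1 15
f 13 15 14
f 14 15 16
f 14 16 4
f 15 1 17
f 15 17 16
f 16 17 18
f 16 18 4
f 17 1 2
f 17 2 18
f 18 2 3
f 18 3 4
f 20 22 19
f 23 20 19
f 19 22 21
f 21 23 19
f 20 26 22
f 24 20 23
f 24 26 20
f 22 26 21
f 25 23 21
f 21 26 25
f 25 24 23
f 26 24 25



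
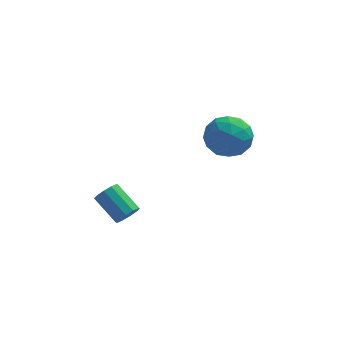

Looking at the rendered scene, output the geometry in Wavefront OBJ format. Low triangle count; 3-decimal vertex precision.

v 0.654 3.843 0.37
v 1.623 4.042 0.948
v 0.957 2.018 0.492
v 1.926 2.217 1.07
v 0.912 2.441 1.556
v 0.725 3.569 1.481
v 1.855 2.491 -0.041
v 1.668 3.619 -0.116
v 2.365 3.207 0.695
v 1.783 3.176 1.681
v 0.797 2.884 -0.241
v 0.215 2.853 0.745
v 1.112 4.103 0.649
v 1.468 1.957 0.791
v 0.872 2.089 1.077
v 1.442 2.206 1.417
v 0.584 3.825 0.961
v 1.154 3.942 1.301
v 0.736 3 1.658
v 1.426 2.118 0.139
v 1.996 2.235 0.479
v 1.138 3.854 0.023
v 1.708 3.971 0.363
v 1.844 3.06 -0.218
v 2.118 3.729 0.839
v 2.296 2.656 0.911
v 2.254 2.817 0.258
v 2.144 3.48 0.214
v 1.775 3.711 1.419
v 1.954 2.638 1.491
v 1.358 2.769 1.776
v 1.248 3.433 1.732
v 2.212 3.22 1.27
v 0.626 3.422 -0.051
v 0.805 2.349 0.021
v 1.332 2.627 -0.292
v 1.222 3.291 -0.336
v 0.284 3.404 0.529
v 0.462 2.331 0.601
v 0.436 2.58 1.226
v 0.326 3.243 1.182
v 0.368 2.84 0.17
v -2.61 -2.38 -0.297
v -2.373 -2.608 0.205
v -3.314 -1.788 1.019
v -3.55 -1.56 0.517
v -2.183 -2.302 0.117
v -3.124 -1.482 0.932
v -2.155 -2.026 -0.129
v -3.096 -1.206 0.686
v -2.301 -1.885 -0.439
v -3.242 -1.065 0.375
v -2.565 -1.933 -0.695
v -3.506 -1.113 0.119
v -2.846 -2.152 -0.799
v -3.787 -1.332 0.015
v -3.036 -2.458 -0.712
v -3.977 -1.638 0.103
v -3.064 -2.734 -0.466
v -4.005 -1.914 0.349
v -2.918 -2.875 -0.155
v -3.859 -2.055 0.659
v -2.654 -2.827 0.101
v -3.595 -2.007 0.915
f 1 38 17
f 38 12 41
f 17 41 6
f 38 41 17
f 1 17 13
f 17 6 18
f 13 18 2
f 17 18 13
f 1 13 22
f 13 2 23
f 22 23 8
f 13 23 22
f 1 22 34
f 22 8 37
f 34 37 11
f 22 37 34
f 1 34 38
f 34 11 42
f 38 42 12
f 34 42 38
f 2 18 29
f 18 6 32
f 29 32 10
f 18 32 29
f 6 41 19
f 41 12 40
f 19 40 5
f 41 40 19
f 12 42 39
f 42 11 35
f 39 35 3
f 42 35 39
f 11 37 36
f 37 8 24
f 36 24 7
f 37 24 36
f 8 23 28
f 23 2 25
f 28 25 9
f 23 25 28
f 4 30 16
f 30 10 31
f 16 31 5
f 30 31 16
f 4 16 14
f 16 5 15
f 14 15 3
f 16 15 14
f 4 14 21
f 14 3 20
f 21 20 7
f 14 20 21
f 4 21 26
f 21 7 27
f 26 27 9
f 21 27 26
f 4 26 30
f 26 9 33
f 30 33 10
f 26 33 30
f 5 31 19
f 31 10 32
f 19 32 6
f 31 32 19
f 3 15 39
f 15 5 40
f 39 40 12
f 15 40 39
f 7 20 36
f 20 3 35
f 36 35 11
f 20 35 36
f 9 27 28
f 27 7 24
f 28 24 8
f 27 24 28
f 10 33 29
f 33 9 25
f 29 25 2
f 33 25 29
f 44 43 47
f 44 47 45
f 45 47 48
f 45 48 46
f 47 43 49
f 47 49 48
f 48 49 50
f 48 50 46
f 49 43 51
f 49 51 50
f 50 51 52
f 50 52 46
f 51 43 53
f 51 53 52
f 52 53 54
f 52 54 46
f 53 43 55
f 53 55 54
f 54 55 56
f 54 56 46
f 55 43 57
f 55 57 56
f 56 57 58
f 56 58 46
f 57 43 59
f 57 59 58
f 58 59 60
f 58 60 46
f 59 43 61
f 59 61 60
f 60 61 62
f 60 62 46
f 61 43 63
f 61 63 62
f 62 63 64
f 62 64 46
f 63 43 44
f 63 44 64
f 64 44 45
f 64 45 46



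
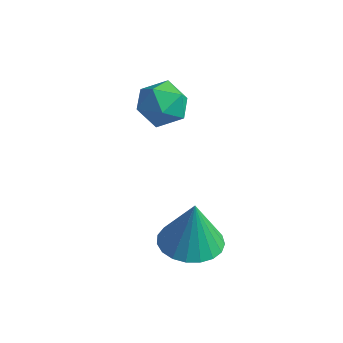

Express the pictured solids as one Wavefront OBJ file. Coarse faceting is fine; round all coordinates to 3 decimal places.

v 3.163 -0.533 -2.246
v 3.946 -0.054 -2.309
v 3.197 -0.387 -0.694
v 3.681 0.222 -2.329
v 3.327 0.367 -2.335
v 2.945 0.357 -2.326
v 2.6 0.192 -2.303
v 2.353 -0.098 -2.27
v 2.246 -0.463 -2.233
v 2.297 -0.841 -2.198
v 2.498 -1.165 -2.172
v 2.814 -1.38 -2.159
v 3.19 -1.449 -2.16
v 3.562 -1.36 -2.177
v 3.865 -1.127 -2.205
v 4.046 -0.792 -2.241
v 4.075 -0.413 -2.278
v 0.066 2.956 0.459
v 0.804 2.555 0.507
v -0.284 2.185 -0.607
v 0.454 1.784 -0.559
v -0.124 1.674 0.043
v 0.092 2.151 0.701
v 0.428 2.589 -0.801
v 0.644 3.066 -0.143
v 1.027 2.328 -0.272
v 0.686 1.763 0.249
v -0.166 2.977 -0.349
v -0.507 2.412 0.172
f 2 1 4
f 2 4 3
f 4 1 5
f 4 5 3
f 5 1 6
f 5 6 3
f 6 1 7
f 6 7 3
f 7 1 8
f 7 8 3
f 8 1 9
f 8 9 3
f 9 1 10
f 9 10 3
f 10 1 11
f 10 11 3
f 11 1 12
f 11 12 3
f 12 1 13
f 12 13 3
f 13 1 14
f 13 14 3
f 14 1 15
f 14 15 3
f 15 1 16
f 15 16 3
f 16 1 17
f 16 17 3
f 17 1 2
f 17 2 3
f 18 29 23
f 18 23 19
f 18 19 25
f 18 25 28
f 18 28 29
f 19 23 27
f 23 29 22
f 29 28 20
f 28 25 24
f 25 19 26
f 21 27 22
f 21 22 20
f 21 20 24
f 21 24 26
f 21 26 27
f 22 27 23
f 20 22 29
f 24 20 28
f 26 24 25
f 27 26 19



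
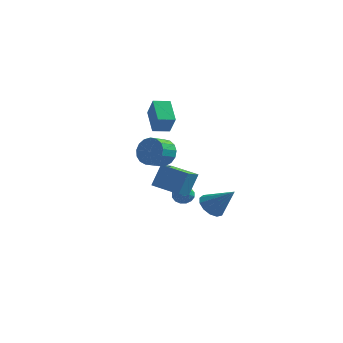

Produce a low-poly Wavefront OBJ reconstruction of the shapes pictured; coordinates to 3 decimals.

v -0.999 -0.38 2.438
v -1.941 0.835 3.432
v -0.201 0.338 2.318
v -1.142 1.552 3.312
v -0.378 -0.872 3.628
v -1.319 0.342 4.622
v 0.421 -0.155 3.508
v -0.521 1.06 4.502
v 0.914 -2.825 1.786
v 1.292 -3.277 0.966
v 0.963 -4.327 1.393
v 0.586 -3.875 2.214
v 1.664 -3.268 1.275
v 1.335 -4.318 1.702
v 1.864 -3.158 1.7
v 1.536 -4.207 2.128
v 1.847 -2.971 2.146
v 1.518 -4.02 2.573
v 1.616 -2.751 2.509
v 1.287 -3.8 2.936
v 1.224 -2.548 2.707
v 0.896 -3.597 3.134
v 0.761 -2.408 2.693
v 0.433 -3.458 3.121
v 0.334 -2.364 2.472
v 0.005 -3.414 2.9
v 0.039 -2.426 2.094
v -0.289 -3.476 2.521
v -0.055 -2.579 1.645
v -0.384 -3.629 2.073
v 0.073 -2.789 1.229
v -0.256 -3.838 1.656
v 0.393 -3.007 0.94
v 0.065 -4.056 1.368
v 0.833 -3.183 0.845
v 0.505 -4.233 1.273
v 1.287 3.053 -4.569
v 1.854 3.626 -5.144
v 2.833 3.007 -3.091
v 1.557 3.971 -4.823
v 1.174 4.026 -4.421
v 0.827 3.771 -4.066
v 0.626 3.289 -3.871
v 0.635 2.732 -3.897
v 0.85 2.277 -4.137
v 1.205 2.068 -4.514
v 1.585 2.173 -4.909
v 1.871 2.556 -5.196
v 1.971 3.098 -5.283
v 0.593 -3.662 -0.546
v 0.917 -3.076 0.918
v 0.611 -2.326 -1.085
v 0.935 -1.74 0.379
v 2.385 -3.82 -0.879
v 2.709 -3.234 0.585
v 2.403 -2.484 -1.418
v 2.727 -1.898 0.046
v 0.314 1.888 -3.177
v 0.645 1.506 -2.641
v -0.105 0.874 -3.639
v 0.226 0.492 -3.103
v -0.348 0.925 -2.946
v -0.089 1.552 -2.66
v 0.629 0.828 -3.62
v 0.888 1.455 -3.334
v 0.84 0.851 -2.915
v 0.236 0.912 -2.499
v 0.304 1.468 -3.781
v -0.3 1.529 -3.365
v 0.517 1.786 -2.868
v 0.023 0.594 -3.412
v -0.314 0.848 -3.32
v -0.12 0.624 -3.005
v 0.085 1.813 -2.88
v 0.279 1.589 -2.565
v -0.305 1.247 -2.744
v 0.261 0.791 -3.715
v 0.455 0.567 -3.4
v 0.66 1.756 -3.275
v 0.854 1.532 -2.96
v 0.845 1.133 -3.536
v 0.825 1.177 -2.714
v 0.579 0.581 -2.986
v 0.816 0.778 -3.289
v 0.968 1.147 -3.121
v 0.47 1.212 -2.47
v 0.224 0.616 -2.742
v -0.114 0.871 -2.649
v 0.039 1.239 -2.481
v 0.585 0.827 -2.631
v 0.316 1.764 -3.538
v 0.07 1.168 -3.81
v 0.501 1.141 -3.799
v 0.654 1.509 -3.631
v -0.039 1.799 -3.294
v -0.285 1.203 -3.566
v -0.428 1.233 -3.159
v -0.276 1.602 -2.991
v -0.045 1.553 -3.649
f 2 4 1
f 5 2 1
f 1 4 3
f 3 5 1
f 2 8 4
f 6 2 5
f 6 8 2
f 4 8 3
f 7 5 3
f 3 8 7
f 7 6 5
f 8 6 7
f 10 9 13
f 10 13 11
f 11 13 14
f 11 14 12
f 13 9 15
f 13 15 14
f 14 15 16
f 14 16 12
f 15 9 17
f 15 17 16
f 16 17 18
f 16 18 12
f 17 9 19
f 17 19 18
f 18 19 20
f 18 20 12
f 19 9 21
f 19 21 20
f 20 21 22
f 20 22 12
f 21 9 23
f 21 23 22
f 22 23 24
f 22 24 12
f 23 9 25
f 23 25 24
f 24 25 26
f 24 26 12
f 25 9 27
f 25 27 26
f 26 27 28
f 26 28 12
f 27 9 29
f 27 29 28
f 28 29 30
f 28 30 12
f 29 9 31
f 29 31 30
f 30 31 32
f 30 32 12
f 31 9 33
f 31 33 32
f 32 33 34
f 32 34 12
f 33 9 35
f 33 35 34
f 34 35 36
f 34 36 12
f 35 9 10
f 35 10 36
f 36 10 11
f 36 11 12
f 38 37 40
f 38 40 39
f 40 37 41
f 40 41 39
f 41 37 42
f 41 42 39
f 42 37 43
f 42 43 39
f 43 37 44
f 43 44 39
f 44 37 45
f 44 45 39
f 45 37 46
f 45 46 39
f 46 37 47
f 46 47 39
f 47 37 48
f 47 48 39
f 48 37 49
f 48 49 39
f 49 37 38
f 49 38 39
f 51 53 50
f 54 51 50
f 50 53 52
f 52 54 50
f 51 57 53
f 55 51 54
f 55 57 51
f 53 57 52
f 56 54 52
f 52 57 56
f 56 55 54
f 57 55 56
f 58 95 74
f 95 69 98
f 74 98 63
f 95 98 74
f 58 74 70
f 74 63 75
f 70 75 59
f 74 75 70
f 58 70 79
f 70 59 80
f 79 80 65
f 70 80 79
f 58 79 91
f 79 65 94
f 91 94 68
f 79 94 91
f 58 91 95
f 91 68 99
f 95 99 69
f 91 99 95
f 59 75 86
f 75 63 89
f 86 89 67
f 75 89 86
f 63 98 76
f 98 69 97
f 76 97 62
f 98 97 76
f 69 99 96
f 99 68 92
f 96 92 60
f 99 92 96
f 68 94 93
f 94 65 81
f 93 81 64
f 94 81 93
f 65 80 85
f 80 59 82
f 85 82 66
f 80 82 85
f 61 87 73
f 87 67 88
f 73 88 62
f 87 88 73
f 61 73 71
f 73 62 72
f 71 72 60
f 73 72 71
f 61 71 78
f 71 60 77
f 78 77 64
f 71 77 78
f 61 78 83
f 78 64 84
f 83 84 66
f 78 84 83
f 61 83 87
f 83 66 90
f 87 90 67
f 83 90 87
f 62 88 76
f 88 67 89
f 76 89 63
f 88 89 76
f 60 72 96
f 72 62 97
f 96 97 69
f 72 97 96
f 64 77 93
f 77 60 92
f 93 92 68
f 77 92 93
f 66 84 85
f 84 64 81
f 85 81 65
f 84 81 85
f 67 90 86
f 90 66 82
f 86 82 59
f 90 82 86



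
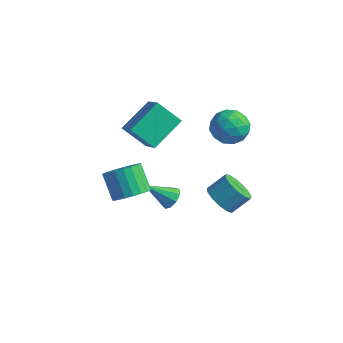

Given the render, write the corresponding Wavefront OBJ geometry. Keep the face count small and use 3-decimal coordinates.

v 0.357 4.356 3.611
v 1.319 4.521 4.128
v 0.741 2.619 3.452
v 1.703 2.784 3.969
v 0.753 2.874 4.526
v 0.516 3.948 4.624
v 1.544 3.192 2.956
v 1.307 4.266 3.054
v 2.052 3.802 3.724
v 1.563 3.605 4.694
v 0.497 3.535 2.886
v 0.008 3.338 3.856
v 0.804 4.591 3.884
v 1.256 2.549 3.696
v 0.698 2.602 4.024
v 1.263 2.699 4.328
v 0.333 4.254 4.175
v 0.897 4.351 4.479
v 0.565 3.383 4.713
v 1.163 2.789 3.101
v 1.727 2.886 3.405
v 0.797 4.441 3.252
v 1.362 4.538 3.556
v 1.495 3.757 2.867
v 1.8 4.265 3.95
v 2.026 3.244 3.856
v 1.933 3.484 3.261
v 1.793 4.115 3.319
v 1.513 4.15 4.52
v 1.739 3.128 4.427
v 1.181 3.181 4.754
v 1.041 3.813 4.812
v 1.944 3.727 4.282
v 0.321 4.012 3.153
v 0.547 2.99 3.06
v 1.019 3.327 2.768
v 0.879 3.959 2.826
v 0.034 3.896 3.724
v 0.26 2.875 3.63
v 0.267 3.025 4.261
v 0.127 3.656 4.319
v 0.116 3.413 3.298
v -1.02 1.435 -1.65
v -0.634 0.844 -1.728
v -2.1 0.585 -0.55
v -0.463 1.106 -1.357
v -0.552 1.522 -1.123
v -0.86 1.897 -1.136
v -1.243 2.056 -1.389
v -1.521 1.924 -1.764
v -1.565 1.563 -2.086
v -1.354 1.142 -2.204
v -0.986 0.858 -2.062
v 0.612 3.418 -2.405
v 1.111 2.671 -1.989
v 1.667 3.514 -1.14
v 1.168 4.262 -1.555
v 1.435 2.868 -2.398
v 1.991 3.712 -1.549
v 1.498 3.241 -2.809
v 2.054 4.084 -1.959
v 1.28 3.669 -3.091
v 1.836 4.513 -2.242
v 0.849 4.018 -3.156
v 1.405 4.862 -2.306
v 0.343 4.176 -2.982
v 0.9 5.02 -2.133
v -0.077 4.094 -2.625
v 0.479 4.938 -1.775
v -0.279 3.797 -2.198
v 0.277 4.641 -1.348
v -0.198 3.38 -1.836
v 0.358 4.224 -0.987
v 0.14 2.975 -1.655
v 0.697 3.819 -0.806
v 0.628 2.711 -1.712
v 1.185 3.554 -0.863
v -1.582 -1.093 0.24
v -0.775 -0.867 0.823
v -1.792 -0.382 2.042
v -2.598 -0.607 1.46
v -0.843 -0.5 0.621
v -1.86 -0.015 1.84
v -1.039 -0.236 0.352
v -2.056 0.249 1.572
v -1.328 -0.12 0.065
v -2.345 0.365 1.284
v -1.661 -0.172 -0.192
v -2.678 0.313 1.027
v -1.981 -0.384 -0.375
v -2.998 0.102 0.844
v -2.231 -0.717 -0.451
v -3.248 -0.232 0.768
v -2.369 -1.116 -0.407
v -3.386 -0.631 0.812
v -2.371 -1.511 -0.252
v -3.388 -1.025 0.967
v -2.236 -1.833 -0.011
v -3.253 -1.348 1.208
v -1.989 -2.027 0.273
v -3.005 -1.542 1.492
v -1.67 -2.06 0.551
v -2.687 -1.575 1.771
v -1.337 -1.925 0.776
v -2.354 -1.44 1.995
v -1.045 -1.647 0.908
v -2.062 -1.162 2.127
v -0.847 -1.272 0.925
v -1.864 -0.787 2.144
v -3.579 0.672 3.274
v -3.286 2.507 4.295
v -2.372 1.08 2.194
v -2.08 2.915 3.214
v -2.42 -0.075 4.286
v -2.128 1.76 5.306
v -1.214 0.333 3.205
v -0.921 2.168 4.226
f 1 38 17
f 38 12 41
f 17 41 6
f 38 41 17
f 1 17 13
f 17 6 18
f 13 18 2
f 17 18 13
f 1 13 22
f 13 2 23
f 22 23 8
f 13 23 22
f 1 22 34
f 22 8 37
f 34 37 11
f 22 37 34
f 1 34 38
f 34 11 42
f 38 42 12
f 34 42 38
f 2 18 29
f 18 6 32
f 29 32 10
f 18 32 29
f 6 41 19
f 41 12 40
f 19 40 5
f 41 40 19
f 12 42 39
f 42 11 35
f 39 35 3
f 42 35 39
f 11 37 36
f 37 8 24
f 36 24 7
f 37 24 36
f 8 23 28
f 23 2 25
f 28 25 9
f 23 25 28
f 4 30 16
f 30 10 31
f 16 31 5
f 30 31 16
f 4 16 14
f 16 5 15
f 14 15 3
f 16 15 14
f 4 14 21
f 14 3 20
f 21 20 7
f 14 20 21
f 4 21 26
f 21 7 27
f 26 27 9
f 21 27 26
f 4 26 30
f 26 9 33
f 30 33 10
f 26 33 30
f 5 31 19
f 31 10 32
f 19 32 6
f 31 32 19
f 3 15 39
f 15 5 40
f 39 40 12
f 15 40 39
f 7 20 36
f 20 3 35
f 36 35 11
f 20 35 36
f 9 27 28
f 27 7 24
f 28 24 8
f 27 24 28
f 10 33 29
f 33 9 25
f 29 25 2
f 33 25 29
f 44 43 46
f 44 46 45
f 46 43 47
f 46 47 45
f 47 43 48
f 47 48 45
f 48 43 49
f 48 49 45
f 49 43 50
f 49 50 45
f 50 43 51
f 50 51 45
f 51 43 52
f 51 52 45
f 52 43 53
f 52 53 45
f 53 43 44
f 53 44 45
f 55 54 58
f 55 58 56
f 56 58 59
f 56 59 57
f 58 54 60
f 58 60 59
f 59 60 61
f 59 61 57
f 60 54 62
f 60 62 61
f 61 62 63
f 61 63 57
f 62 54 64
f 62 64 63
f 63 64 65
f 63 65 57
f 64 54 66
f 64 66 65
f 65 66 67
f 65 67 57
f 66 54 68
f 66 68 67
f 67 68 69
f 67 69 57
f 68 54 70
f 68 70 69
f 69 70 71
f 69 71 57
f 70 54 72
f 70 72 71
f 71 72 73
f 71 73 57
f 72 54 74
f 72 74 73
f 73 74 75
f 73 75 57
f 74 54 76
f 74 76 75
f 75 76 77
f 75 77 57
f 76 54 55
f 76 55 77
f 77 55 56
f 77 56 57
f 79 78 82
f 79 82 80
f 80 82 83
f 80 83 81
f 82 78 84
f 82 84 83
f 83 84 85
f 83 85 81
f 84 78 86
f 84 86 85
f 85 86 87
f 85 87 81
f 86 78 88
f 86 88 87
f 87 88 89
f 87 89 81
f 88 78 90
f 88 90 89
f 89 90 91
f 89 91 81
f 90 78 92
f 90 92 91
f 91 92 93
f 91 93 81
f 92 78 94
f 92 94 93
f 93 94 95
f 93 95 81
f 94 78 96
f 94 96 95
f 95 96 97
f 95 97 81
f 96 78 98
f 96 98 97
f 97 98 99
f 97 99 81
f 98 78 100
f 98 100 99
f 99 100 101
f 99 101 81
f 100 78 102
f 100 102 101
f 101 102 103
f 101 103 81
f 102 78 104
f 102 104 103
f 103 104 105
f 103 105 81
f 104 78 106
f 104 106 105
f 105 106 107
f 105 107 81
f 106 78 108
f 106 108 107
f 107 108 109
f 107 109 81
f 108 78 79
f 108 79 109
f 109 79 80
f 109 80 81
f 111 113 110
f 114 111 110
f 110 113 112
f 112 114 110
f 111 117 113
f 115 111 114
f 115 117 111
f 113 117 112
f 116 114 112
f 112 117 116
f 116 115 114
f 117 115 116

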